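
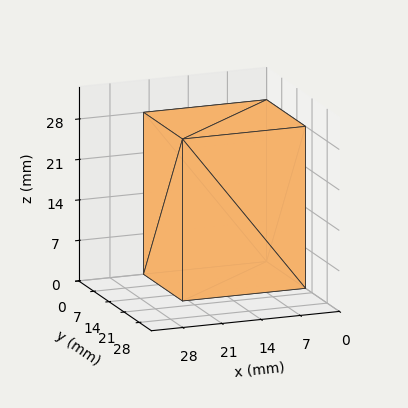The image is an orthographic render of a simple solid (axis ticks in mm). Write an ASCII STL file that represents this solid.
Reading the render: the shape is a rectangular box, roughly 22 × 18 mm footprint and 28 mm tall (dimensions read to the nearest mm from the axis ticks). For the STL, each face is triangulated and given an outward normal.

solid part
  facet normal 0.0000 0.0000 -1.0000
    outer loop
      vertex 22.000 18.000 0.000
      vertex 22.000 0.000 0.000
      vertex 0.000 0.000 0.000
    endloop
  endfacet
  facet normal 0.0000 0.0000 -1.0000
    outer loop
      vertex 0.000 18.000 0.000
      vertex 22.000 18.000 0.000
      vertex 0.000 0.000 0.000
    endloop
  endfacet
  facet normal 0.0000 0.0000 1.0000
    outer loop
      vertex 0.000 0.000 28.000
      vertex 22.000 0.000 28.000
      vertex 22.000 18.000 28.000
    endloop
  endfacet
  facet normal 0.0000 0.0000 1.0000
    outer loop
      vertex 0.000 0.000 28.000
      vertex 22.000 18.000 28.000
      vertex 0.000 18.000 28.000
    endloop
  endfacet
  facet normal 0.0000 -1.0000 0.0000
    outer loop
      vertex 0.000 0.000 0.000
      vertex 22.000 0.000 0.000
      vertex 22.000 0.000 28.000
    endloop
  endfacet
  facet normal 0.0000 -1.0000 0.0000
    outer loop
      vertex 0.000 0.000 0.000
      vertex 22.000 0.000 28.000
      vertex 0.000 0.000 28.000
    endloop
  endfacet
  facet normal 0.0000 1.0000 0.0000
    outer loop
      vertex 22.000 18.000 28.000
      vertex 22.000 18.000 0.000
      vertex 0.000 18.000 0.000
    endloop
  endfacet
  facet normal 0.0000 1.0000 0.0000
    outer loop
      vertex 0.000 18.000 28.000
      vertex 22.000 18.000 28.000
      vertex 0.000 18.000 0.000
    endloop
  endfacet
  facet normal -1.0000 0.0000 0.0000
    outer loop
      vertex 0.000 18.000 28.000
      vertex 0.000 18.000 0.000
      vertex 0.000 0.000 0.000
    endloop
  endfacet
  facet normal -1.0000 0.0000 0.0000
    outer loop
      vertex 0.000 0.000 28.000
      vertex 0.000 18.000 28.000
      vertex 0.000 0.000 0.000
    endloop
  endfacet
  facet normal 1.0000 0.0000 0.0000
    outer loop
      vertex 22.000 0.000 0.000
      vertex 22.000 18.000 0.000
      vertex 22.000 18.000 28.000
    endloop
  endfacet
  facet normal 1.0000 0.0000 0.0000
    outer loop
      vertex 22.000 0.000 0.000
      vertex 22.000 18.000 28.000
      vertex 22.000 0.000 28.000
    endloop
  endfacet
endsolid part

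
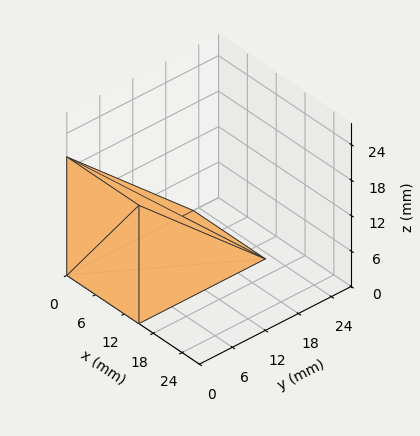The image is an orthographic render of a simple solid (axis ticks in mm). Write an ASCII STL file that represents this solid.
Reading the render: the shape is a wedge (ramp): 15 × 23 mm base, rising to 20 mm along the y=0 edge and sloping linearly to z=0 at y=23 (dimensions read to the nearest mm from the axis ticks). For the STL, each face is triangulated and given an outward normal.

solid part
  facet normal 0.0000 0.0000 -1.0000
    outer loop
      vertex 15.00 23.00 0.00
      vertex 15.00 0.00 0.00
      vertex 0.00 0.00 0.00
    endloop
  endfacet
  facet normal 0.0000 0.0000 -1.0000
    outer loop
      vertex 0.00 23.00 0.00
      vertex 15.00 23.00 0.00
      vertex 0.00 0.00 0.00
    endloop
  endfacet
  facet normal 0.0000 -1.0000 0.0000
    outer loop
      vertex 0.00 0.00 0.00
      vertex 15.00 0.00 0.00
      vertex 15.00 0.00 20.00
    endloop
  endfacet
  facet normal 0.0000 -1.0000 0.0000
    outer loop
      vertex 0.00 0.00 0.00
      vertex 15.00 0.00 20.00
      vertex 0.00 0.00 20.00
    endloop
  endfacet
  facet normal 0.0000 0.6562 0.7546
    outer loop
      vertex 0.00 0.00 20.00
      vertex 15.00 0.00 20.00
      vertex 15.00 23.00 0.00
    endloop
  endfacet
  facet normal 0.0000 0.6562 0.7546
    outer loop
      vertex 0.00 0.00 20.00
      vertex 15.00 23.00 0.00
      vertex 0.00 23.00 0.00
    endloop
  endfacet
  facet normal -1.0000 0.0000 0.0000
    outer loop
      vertex 0.00 0.00 20.00
      vertex 0.00 23.00 0.00
      vertex 0.00 0.00 0.00
    endloop
  endfacet
  facet normal 1.0000 0.0000 0.0000
    outer loop
      vertex 15.00 0.00 0.00
      vertex 15.00 23.00 0.00
      vertex 15.00 0.00 20.00
    endloop
  endfacet
endsolid part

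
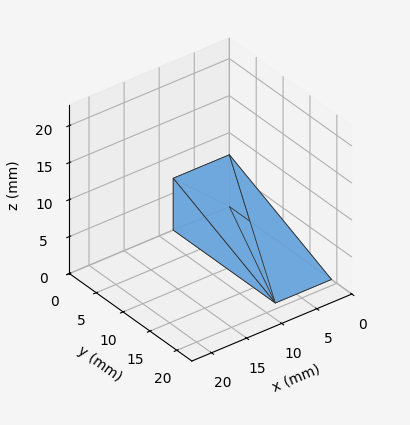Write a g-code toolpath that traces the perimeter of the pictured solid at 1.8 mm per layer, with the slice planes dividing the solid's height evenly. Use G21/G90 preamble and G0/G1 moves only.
Reading the render: the shape is a wedge (ramp): 8 × 19 mm base, rising to 7 mm along the y=0 edge and sloping linearly to z=0 at y=19 (dimensions read to the nearest mm from the axis ticks). For the g-code, the solid's height is divided into equal slices at the stated Δz and each level perimeter traced with G1 moves after a G0 lift.

; perimeter-only toolpath
G21 ; units = mm
G90 ; absolute positioning
G28 ; home
; layer 1
G0 Z1.8
G0 X0.0 Y0.0
G1 X8.0 Y0.0
G1 X8.0 Y14.2
G1 X0.0 Y14.2
G1 X0.0 Y0.0
; layer 2
G0 Z3.5
G0 X0.0 Y0.0
G1 X8.0 Y0.0
G1 X8.0 Y9.5
G1 X0.0 Y9.5
G1 X0.0 Y0.0
; layer 3
G0 Z5.2
G0 X0.0 Y0.0
G1 X8.0 Y0.0
G1 X8.0 Y4.8
G1 X0.0 Y4.8
G1 X0.0 Y0.0
M2 ; end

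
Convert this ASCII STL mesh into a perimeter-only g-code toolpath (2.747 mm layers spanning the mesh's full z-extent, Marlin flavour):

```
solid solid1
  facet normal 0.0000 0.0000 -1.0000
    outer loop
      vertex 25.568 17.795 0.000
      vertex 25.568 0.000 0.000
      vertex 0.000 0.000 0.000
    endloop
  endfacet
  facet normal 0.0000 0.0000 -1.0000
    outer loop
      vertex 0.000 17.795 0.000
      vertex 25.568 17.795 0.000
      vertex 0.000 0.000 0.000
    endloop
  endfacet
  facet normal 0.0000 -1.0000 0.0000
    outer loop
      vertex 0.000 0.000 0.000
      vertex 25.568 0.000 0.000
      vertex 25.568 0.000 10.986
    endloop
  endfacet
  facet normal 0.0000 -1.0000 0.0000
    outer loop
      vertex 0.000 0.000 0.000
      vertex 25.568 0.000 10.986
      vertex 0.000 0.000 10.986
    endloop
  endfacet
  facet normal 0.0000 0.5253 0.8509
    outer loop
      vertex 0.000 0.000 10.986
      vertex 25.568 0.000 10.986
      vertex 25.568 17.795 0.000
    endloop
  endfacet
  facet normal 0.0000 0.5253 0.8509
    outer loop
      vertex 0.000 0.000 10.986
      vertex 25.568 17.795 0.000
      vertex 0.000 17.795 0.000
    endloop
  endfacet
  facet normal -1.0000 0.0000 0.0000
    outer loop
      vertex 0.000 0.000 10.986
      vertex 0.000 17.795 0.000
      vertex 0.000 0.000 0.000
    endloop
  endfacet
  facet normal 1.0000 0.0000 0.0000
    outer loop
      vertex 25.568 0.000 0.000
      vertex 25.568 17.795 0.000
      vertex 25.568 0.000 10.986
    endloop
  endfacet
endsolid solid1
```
; perimeter-only toolpath
G21 ; units = mm
G90 ; absolute positioning
G28 ; home
; layer 1
G0 Z2.747
G0 X0.000 Y0.000
G1 X25.568 Y0.000
G1 X25.568 Y13.346
G1 X0.000 Y13.346
G1 X0.000 Y0.000
; layer 2
G0 Z5.493
G0 X0.000 Y0.000
G1 X25.568 Y0.000
G1 X25.568 Y8.898
G1 X0.000 Y8.898
G1 X0.000 Y0.000
; layer 3
G0 Z8.239
G0 X0.000 Y0.000
G1 X25.568 Y0.000
G1 X25.568 Y4.449
G1 X0.000 Y4.449
G1 X0.000 Y0.000
M2 ; end

The solid is a wedge (ramp): 25.6 × 17.8 mm base, rising to 11 mm along the y=0 edge and sloping linearly to z=0 at y=17.8. Slicing at Δz = 2.747 mm — 4 equal slices spanning the solid's height, so layer i sits at z = i·h/4 — gives 3 non-empty perimeters. Each is a 4-segment closed polygon; G0 lifts to the layer z and rapids to the start vertex, then G1 traces the edges. The cross-section shrinks linearly with z (the slice at the apex is degenerate and omitted).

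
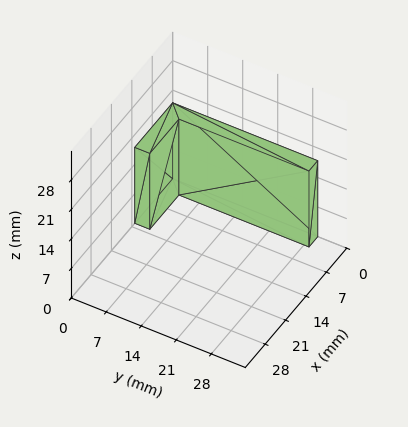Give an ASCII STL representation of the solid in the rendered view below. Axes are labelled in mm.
Reading the render: the shape is an L-shaped prism: outer 13 × 29 mm, arm thicknesses ≈ 3 mm (horizontal) and 3 mm (vertical), extruded 18 mm in z (dimensions read to the nearest mm from the axis ticks). For the STL, each face is triangulated and given an outward normal.

solid part
  facet normal 0.0000 0.0000 -1.0000
    outer loop
      vertex 13.0 3.0 0.0
      vertex 13.0 0.0 0.0
      vertex 0.0 0.0 0.0
    endloop
  endfacet
  facet normal 0.0000 0.0000 -1.0000
    outer loop
      vertex 3.0 3.0 0.0
      vertex 13.0 3.0 0.0
      vertex 0.0 0.0 0.0
    endloop
  endfacet
  facet normal 0.0000 0.0000 -1.0000
    outer loop
      vertex 3.0 29.0 0.0
      vertex 3.0 3.0 0.0
      vertex 0.0 0.0 0.0
    endloop
  endfacet
  facet normal 0.0000 0.0000 -1.0000
    outer loop
      vertex 0.0 29.0 0.0
      vertex 3.0 29.0 0.0
      vertex 0.0 0.0 0.0
    endloop
  endfacet
  facet normal 0.0000 0.0000 1.0000
    outer loop
      vertex 0.0 0.0 18.0
      vertex 13.0 0.0 18.0
      vertex 13.0 3.0 18.0
    endloop
  endfacet
  facet normal 0.0000 0.0000 1.0000
    outer loop
      vertex 0.0 0.0 18.0
      vertex 13.0 3.0 18.0
      vertex 3.0 3.0 18.0
    endloop
  endfacet
  facet normal 0.0000 0.0000 1.0000
    outer loop
      vertex 0.0 0.0 18.0
      vertex 3.0 3.0 18.0
      vertex 3.0 29.0 18.0
    endloop
  endfacet
  facet normal 0.0000 0.0000 1.0000
    outer loop
      vertex 0.0 0.0 18.0
      vertex 3.0 29.0 18.0
      vertex 0.0 29.0 18.0
    endloop
  endfacet
  facet normal 0.0000 -1.0000 0.0000
    outer loop
      vertex 0.0 0.0 0.0
      vertex 13.0 0.0 0.0
      vertex 13.0 0.0 18.0
    endloop
  endfacet
  facet normal 0.0000 -1.0000 0.0000
    outer loop
      vertex 0.0 0.0 0.0
      vertex 13.0 0.0 18.0
      vertex 0.0 0.0 18.0
    endloop
  endfacet
  facet normal 1.0000 0.0000 0.0000
    outer loop
      vertex 13.0 0.0 0.0
      vertex 13.0 3.0 0.0
      vertex 13.0 3.0 18.0
    endloop
  endfacet
  facet normal 1.0000 0.0000 0.0000
    outer loop
      vertex 13.0 0.0 0.0
      vertex 13.0 3.0 18.0
      vertex 13.0 0.0 18.0
    endloop
  endfacet
  facet normal 0.0000 1.0000 0.0000
    outer loop
      vertex 13.0 3.0 0.0
      vertex 3.0 3.0 0.0
      vertex 3.0 3.0 18.0
    endloop
  endfacet
  facet normal 0.0000 1.0000 0.0000
    outer loop
      vertex 13.0 3.0 0.0
      vertex 3.0 3.0 18.0
      vertex 13.0 3.0 18.0
    endloop
  endfacet
  facet normal 1.0000 0.0000 0.0000
    outer loop
      vertex 3.0 3.0 0.0
      vertex 3.0 29.0 0.0
      vertex 3.0 29.0 18.0
    endloop
  endfacet
  facet normal 1.0000 0.0000 0.0000
    outer loop
      vertex 3.0 3.0 0.0
      vertex 3.0 29.0 18.0
      vertex 3.0 3.0 18.0
    endloop
  endfacet
  facet normal 0.0000 1.0000 0.0000
    outer loop
      vertex 3.0 29.0 0.0
      vertex 0.0 29.0 0.0
      vertex 0.0 29.0 18.0
    endloop
  endfacet
  facet normal 0.0000 1.0000 0.0000
    outer loop
      vertex 3.0 29.0 0.0
      vertex 0.0 29.0 18.0
      vertex 3.0 29.0 18.0
    endloop
  endfacet
  facet normal -1.0000 0.0000 0.0000
    outer loop
      vertex 0.0 29.0 0.0
      vertex 0.0 0.0 0.0
      vertex 0.0 0.0 18.0
    endloop
  endfacet
  facet normal -1.0000 0.0000 0.0000
    outer loop
      vertex 0.0 29.0 0.0
      vertex 0.0 0.0 18.0
      vertex 0.0 29.0 18.0
    endloop
  endfacet
endsolid part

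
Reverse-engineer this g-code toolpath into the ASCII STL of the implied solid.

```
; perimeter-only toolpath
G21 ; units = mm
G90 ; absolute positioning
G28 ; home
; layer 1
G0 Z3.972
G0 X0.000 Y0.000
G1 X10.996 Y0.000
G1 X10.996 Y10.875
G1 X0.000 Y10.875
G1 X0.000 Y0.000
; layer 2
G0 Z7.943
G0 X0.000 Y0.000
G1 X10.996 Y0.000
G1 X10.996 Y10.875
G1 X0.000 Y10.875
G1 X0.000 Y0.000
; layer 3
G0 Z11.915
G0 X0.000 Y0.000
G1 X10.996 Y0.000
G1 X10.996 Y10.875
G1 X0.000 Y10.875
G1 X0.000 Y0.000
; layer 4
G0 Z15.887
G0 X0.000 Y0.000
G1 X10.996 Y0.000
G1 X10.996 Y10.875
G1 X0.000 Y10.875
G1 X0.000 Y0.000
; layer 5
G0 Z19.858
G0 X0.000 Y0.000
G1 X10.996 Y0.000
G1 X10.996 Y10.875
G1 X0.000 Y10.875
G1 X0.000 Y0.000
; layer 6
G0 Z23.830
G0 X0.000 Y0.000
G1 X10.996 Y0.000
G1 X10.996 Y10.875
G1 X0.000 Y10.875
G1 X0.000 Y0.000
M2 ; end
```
solid part
  facet normal 0.0000 0.0000 -1.0000
    outer loop
      vertex 10.996 10.875 0.000
      vertex 10.996 0.000 0.000
      vertex 0.000 0.000 0.000
    endloop
  endfacet
  facet normal 0.0000 0.0000 -1.0000
    outer loop
      vertex 0.000 10.875 0.000
      vertex 10.996 10.875 0.000
      vertex 0.000 0.000 0.000
    endloop
  endfacet
  facet normal 0.0000 0.0000 1.0000
    outer loop
      vertex 0.000 0.000 23.830
      vertex 10.996 0.000 23.830
      vertex 10.996 10.875 23.830
    endloop
  endfacet
  facet normal 0.0000 0.0000 1.0000
    outer loop
      vertex 0.000 0.000 23.830
      vertex 10.996 10.875 23.830
      vertex 0.000 10.875 23.830
    endloop
  endfacet
  facet normal 0.0000 -1.0000 0.0000
    outer loop
      vertex 0.000 0.000 0.000
      vertex 10.996 0.000 0.000
      vertex 10.996 0.000 23.830
    endloop
  endfacet
  facet normal 0.0000 -1.0000 0.0000
    outer loop
      vertex 0.000 0.000 0.000
      vertex 10.996 0.000 23.830
      vertex 0.000 0.000 23.830
    endloop
  endfacet
  facet normal 0.0000 1.0000 0.0000
    outer loop
      vertex 10.996 10.875 23.830
      vertex 10.996 10.875 0.000
      vertex 0.000 10.875 0.000
    endloop
  endfacet
  facet normal 0.0000 1.0000 0.0000
    outer loop
      vertex 0.000 10.875 23.830
      vertex 10.996 10.875 23.830
      vertex 0.000 10.875 0.000
    endloop
  endfacet
  facet normal -1.0000 0.0000 0.0000
    outer loop
      vertex 0.000 10.875 23.830
      vertex 0.000 10.875 0.000
      vertex 0.000 0.000 0.000
    endloop
  endfacet
  facet normal -1.0000 0.0000 0.0000
    outer loop
      vertex 0.000 0.000 23.830
      vertex 0.000 10.875 23.830
      vertex 0.000 0.000 0.000
    endloop
  endfacet
  facet normal 1.0000 0.0000 0.0000
    outer loop
      vertex 10.996 0.000 0.000
      vertex 10.996 10.875 0.000
      vertex 10.996 10.875 23.830
    endloop
  endfacet
  facet normal 1.0000 0.0000 0.0000
    outer loop
      vertex 10.996 0.000 0.000
      vertex 10.996 10.875 23.830
      vertex 10.996 0.000 23.830
    endloop
  endfacet
endsolid part

The G0 Z moves step by Δz≈3.972 mm. Every layer's G1 loop is the same polygon, so the solid is a straight extrusion of it from z=0 to z≈23.8. Closing with flat bottom and top caps and triangulating gives 12 facets — a rectangular box, roughly 11 × 10.9 mm footprint and 23.8 mm tall.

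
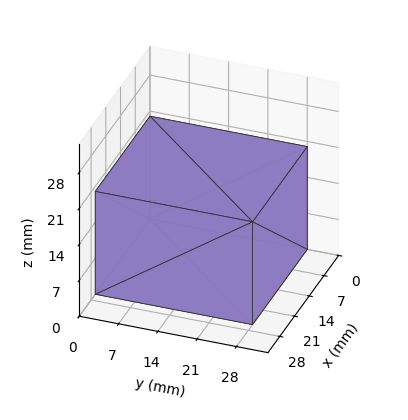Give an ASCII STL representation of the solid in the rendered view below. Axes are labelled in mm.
Reading the render: the shape is a rectangular box, roughly 26 × 28 mm footprint and 20 mm tall (dimensions read to the nearest mm from the axis ticks). For the STL, each face is triangulated and given an outward normal.

solid part
  facet normal 0.0000 0.0000 -1.0000
    outer loop
      vertex 26.00 28.00 0.00
      vertex 26.00 0.00 0.00
      vertex 0.00 0.00 0.00
    endloop
  endfacet
  facet normal 0.0000 0.0000 -1.0000
    outer loop
      vertex 0.00 28.00 0.00
      vertex 26.00 28.00 0.00
      vertex 0.00 0.00 0.00
    endloop
  endfacet
  facet normal 0.0000 0.0000 1.0000
    outer loop
      vertex 0.00 0.00 20.00
      vertex 26.00 0.00 20.00
      vertex 26.00 28.00 20.00
    endloop
  endfacet
  facet normal 0.0000 0.0000 1.0000
    outer loop
      vertex 0.00 0.00 20.00
      vertex 26.00 28.00 20.00
      vertex 0.00 28.00 20.00
    endloop
  endfacet
  facet normal 0.0000 -1.0000 0.0000
    outer loop
      vertex 0.00 0.00 0.00
      vertex 26.00 0.00 0.00
      vertex 26.00 0.00 20.00
    endloop
  endfacet
  facet normal 0.0000 -1.0000 0.0000
    outer loop
      vertex 0.00 0.00 0.00
      vertex 26.00 0.00 20.00
      vertex 0.00 0.00 20.00
    endloop
  endfacet
  facet normal 0.0000 1.0000 0.0000
    outer loop
      vertex 26.00 28.00 20.00
      vertex 26.00 28.00 0.00
      vertex 0.00 28.00 0.00
    endloop
  endfacet
  facet normal 0.0000 1.0000 0.0000
    outer loop
      vertex 0.00 28.00 20.00
      vertex 26.00 28.00 20.00
      vertex 0.00 28.00 0.00
    endloop
  endfacet
  facet normal -1.0000 0.0000 0.0000
    outer loop
      vertex 0.00 28.00 20.00
      vertex 0.00 28.00 0.00
      vertex 0.00 0.00 0.00
    endloop
  endfacet
  facet normal -1.0000 0.0000 0.0000
    outer loop
      vertex 0.00 0.00 20.00
      vertex 0.00 28.00 20.00
      vertex 0.00 0.00 0.00
    endloop
  endfacet
  facet normal 1.0000 0.0000 0.0000
    outer loop
      vertex 26.00 0.00 0.00
      vertex 26.00 28.00 0.00
      vertex 26.00 28.00 20.00
    endloop
  endfacet
  facet normal 1.0000 0.0000 0.0000
    outer loop
      vertex 26.00 0.00 0.00
      vertex 26.00 28.00 20.00
      vertex 26.00 0.00 20.00
    endloop
  endfacet
endsolid part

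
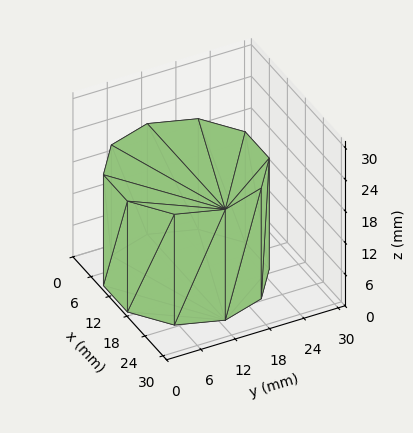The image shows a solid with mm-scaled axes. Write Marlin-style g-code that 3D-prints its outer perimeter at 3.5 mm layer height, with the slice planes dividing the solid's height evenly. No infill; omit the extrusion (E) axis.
Reading the render: the shape is a regular 10-sided prism (a cylinder approximated with 10 flat sides), circumscribed radius ≈ 13 mm, height ≈ 21 mm (dimensions read to the nearest mm from the axis ticks). For the g-code, the solid's height is divided into equal slices at the stated Δz and each level perimeter traced with G1 moves after a G0 lift.

; perimeter-only toolpath
G21 ; units = mm
G90 ; absolute positioning
G28 ; home
; layer 1
G0 Z3.5
G0 X26.0 Y13.0
G1 X23.5 Y20.6
G1 X17.0 Y25.4
G1 X9.0 Y25.4
G1 X2.5 Y20.6
G1 X0.0 Y13.0
G1 X2.5 Y5.4
G1 X9.0 Y0.6
G1 X17.0 Y0.6
G1 X23.5 Y5.4
G1 X26.0 Y13.0
; layer 2
G0 Z7.0
G0 X26.0 Y13.0
G1 X23.5 Y20.6
G1 X17.0 Y25.4
G1 X9.0 Y25.4
G1 X2.5 Y20.6
G1 X0.0 Y13.0
G1 X2.5 Y5.4
G1 X9.0 Y0.6
G1 X17.0 Y0.6
G1 X23.5 Y5.4
G1 X26.0 Y13.0
; layer 3
G0 Z10.5
G0 X26.0 Y13.0
G1 X23.5 Y20.6
G1 X17.0 Y25.4
G1 X9.0 Y25.4
G1 X2.5 Y20.6
G1 X0.0 Y13.0
G1 X2.5 Y5.4
G1 X9.0 Y0.6
G1 X17.0 Y0.6
G1 X23.5 Y5.4
G1 X26.0 Y13.0
; layer 4
G0 Z14.0
G0 X26.0 Y13.0
G1 X23.5 Y20.6
G1 X17.0 Y25.4
G1 X9.0 Y25.4
G1 X2.5 Y20.6
G1 X0.0 Y13.0
G1 X2.5 Y5.4
G1 X9.0 Y0.6
G1 X17.0 Y0.6
G1 X23.5 Y5.4
G1 X26.0 Y13.0
; layer 5
G0 Z17.5
G0 X26.0 Y13.0
G1 X23.5 Y20.6
G1 X17.0 Y25.4
G1 X9.0 Y25.4
G1 X2.5 Y20.6
G1 X0.0 Y13.0
G1 X2.5 Y5.4
G1 X9.0 Y0.6
G1 X17.0 Y0.6
G1 X23.5 Y5.4
G1 X26.0 Y13.0
; layer 6
G0 Z21.0
G0 X26.0 Y13.0
G1 X23.5 Y20.6
G1 X17.0 Y25.4
G1 X9.0 Y25.4
G1 X2.5 Y20.6
G1 X0.0 Y13.0
G1 X2.5 Y5.4
G1 X9.0 Y0.6
G1 X17.0 Y0.6
G1 X23.5 Y5.4
G1 X26.0 Y13.0
M2 ; end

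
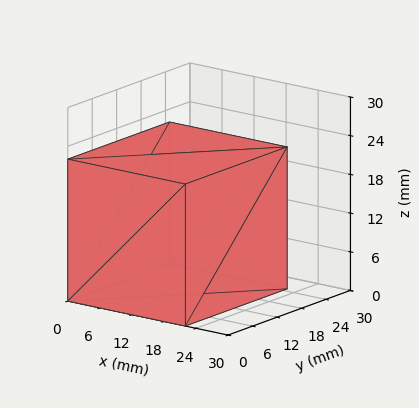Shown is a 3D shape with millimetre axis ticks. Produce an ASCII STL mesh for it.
Reading the render: the shape is a rectangular box, roughly 22 × 25 mm footprint and 22 mm tall (dimensions read to the nearest mm from the axis ticks). For the STL, each face is triangulated and given an outward normal.

solid part
  facet normal 0.0000 0.0000 -1.0000
    outer loop
      vertex 22.00 25.00 0.00
      vertex 22.00 0.00 0.00
      vertex 0.00 0.00 0.00
    endloop
  endfacet
  facet normal 0.0000 0.0000 -1.0000
    outer loop
      vertex 0.00 25.00 0.00
      vertex 22.00 25.00 0.00
      vertex 0.00 0.00 0.00
    endloop
  endfacet
  facet normal 0.0000 0.0000 1.0000
    outer loop
      vertex 0.00 0.00 22.00
      vertex 22.00 0.00 22.00
      vertex 22.00 25.00 22.00
    endloop
  endfacet
  facet normal 0.0000 0.0000 1.0000
    outer loop
      vertex 0.00 0.00 22.00
      vertex 22.00 25.00 22.00
      vertex 0.00 25.00 22.00
    endloop
  endfacet
  facet normal 0.0000 -1.0000 0.0000
    outer loop
      vertex 0.00 0.00 0.00
      vertex 22.00 0.00 0.00
      vertex 22.00 0.00 22.00
    endloop
  endfacet
  facet normal 0.0000 -1.0000 0.0000
    outer loop
      vertex 0.00 0.00 0.00
      vertex 22.00 0.00 22.00
      vertex 0.00 0.00 22.00
    endloop
  endfacet
  facet normal 0.0000 1.0000 0.0000
    outer loop
      vertex 22.00 25.00 22.00
      vertex 22.00 25.00 0.00
      vertex 0.00 25.00 0.00
    endloop
  endfacet
  facet normal 0.0000 1.0000 0.0000
    outer loop
      vertex 0.00 25.00 22.00
      vertex 22.00 25.00 22.00
      vertex 0.00 25.00 0.00
    endloop
  endfacet
  facet normal -1.0000 0.0000 0.0000
    outer loop
      vertex 0.00 25.00 22.00
      vertex 0.00 25.00 0.00
      vertex 0.00 0.00 0.00
    endloop
  endfacet
  facet normal -1.0000 0.0000 0.0000
    outer loop
      vertex 0.00 0.00 22.00
      vertex 0.00 25.00 22.00
      vertex 0.00 0.00 0.00
    endloop
  endfacet
  facet normal 1.0000 0.0000 0.0000
    outer loop
      vertex 22.00 0.00 0.00
      vertex 22.00 25.00 0.00
      vertex 22.00 25.00 22.00
    endloop
  endfacet
  facet normal 1.0000 0.0000 0.0000
    outer loop
      vertex 22.00 0.00 0.00
      vertex 22.00 25.00 22.00
      vertex 22.00 0.00 22.00
    endloop
  endfacet
endsolid part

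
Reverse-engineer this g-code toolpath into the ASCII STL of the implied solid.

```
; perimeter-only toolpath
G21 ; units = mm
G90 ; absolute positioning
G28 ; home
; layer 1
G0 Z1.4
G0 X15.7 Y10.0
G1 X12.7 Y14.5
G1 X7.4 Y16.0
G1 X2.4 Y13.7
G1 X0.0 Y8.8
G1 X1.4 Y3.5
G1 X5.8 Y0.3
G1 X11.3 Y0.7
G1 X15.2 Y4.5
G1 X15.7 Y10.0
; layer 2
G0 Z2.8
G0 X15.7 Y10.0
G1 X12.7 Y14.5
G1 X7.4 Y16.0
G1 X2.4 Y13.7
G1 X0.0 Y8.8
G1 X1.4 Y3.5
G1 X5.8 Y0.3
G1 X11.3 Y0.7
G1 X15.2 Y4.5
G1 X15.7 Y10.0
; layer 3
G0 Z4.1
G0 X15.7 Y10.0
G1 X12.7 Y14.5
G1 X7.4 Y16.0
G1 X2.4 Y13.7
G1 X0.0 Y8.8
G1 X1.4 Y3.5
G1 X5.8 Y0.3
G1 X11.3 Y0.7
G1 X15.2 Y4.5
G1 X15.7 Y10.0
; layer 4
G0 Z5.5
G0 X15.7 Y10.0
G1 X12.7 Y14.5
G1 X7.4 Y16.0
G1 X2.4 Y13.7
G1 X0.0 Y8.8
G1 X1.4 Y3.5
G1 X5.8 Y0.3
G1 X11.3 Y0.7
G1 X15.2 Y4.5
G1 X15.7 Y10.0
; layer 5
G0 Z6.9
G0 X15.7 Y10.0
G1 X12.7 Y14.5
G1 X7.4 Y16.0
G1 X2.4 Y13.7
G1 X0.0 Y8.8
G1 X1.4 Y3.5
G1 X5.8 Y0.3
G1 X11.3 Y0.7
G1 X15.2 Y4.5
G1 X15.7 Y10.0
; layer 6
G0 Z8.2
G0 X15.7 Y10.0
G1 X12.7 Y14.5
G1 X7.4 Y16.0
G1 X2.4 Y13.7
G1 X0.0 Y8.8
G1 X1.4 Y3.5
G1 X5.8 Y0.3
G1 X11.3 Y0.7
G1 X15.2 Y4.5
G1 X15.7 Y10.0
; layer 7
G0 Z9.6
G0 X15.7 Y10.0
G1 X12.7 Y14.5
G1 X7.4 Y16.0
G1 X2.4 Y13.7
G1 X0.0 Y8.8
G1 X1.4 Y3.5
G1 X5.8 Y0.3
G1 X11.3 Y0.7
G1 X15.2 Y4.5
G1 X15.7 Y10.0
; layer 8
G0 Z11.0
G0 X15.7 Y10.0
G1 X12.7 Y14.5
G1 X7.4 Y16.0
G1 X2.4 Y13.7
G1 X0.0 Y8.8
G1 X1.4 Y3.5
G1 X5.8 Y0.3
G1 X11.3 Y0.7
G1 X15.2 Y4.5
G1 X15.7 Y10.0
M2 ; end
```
solid part
  facet normal 0.0000 0.0000 -1.0000
    outer loop
      vertex 7.4 16.0 0.0
      vertex 12.7 14.5 0.0
      vertex 15.7 10.0 0.0
    endloop
  endfacet
  facet normal 0.0000 0.0000 -1.0000
    outer loop
      vertex 2.4 13.7 0.0
      vertex 7.4 16.0 0.0
      vertex 15.7 10.0 0.0
    endloop
  endfacet
  facet normal 0.0000 0.0000 -1.0000
    outer loop
      vertex 0.0 8.8 0.0
      vertex 2.4 13.7 0.0
      vertex 15.7 10.0 0.0
    endloop
  endfacet
  facet normal 0.0000 0.0000 -1.0000
    outer loop
      vertex 1.4 3.5 0.0
      vertex 0.0 8.8 0.0
      vertex 15.7 10.0 0.0
    endloop
  endfacet
  facet normal 0.0000 0.0000 -1.0000
    outer loop
      vertex 5.8 0.3 0.0
      vertex 1.4 3.5 0.0
      vertex 15.7 10.0 0.0
    endloop
  endfacet
  facet normal 0.0000 0.0000 -1.0000
    outer loop
      vertex 11.3 0.7 0.0
      vertex 5.8 0.3 0.0
      vertex 15.7 10.0 0.0
    endloop
  endfacet
  facet normal 0.0000 0.0000 -1.0000
    outer loop
      vertex 15.2 4.5 0.0
      vertex 11.3 0.7 0.0
      vertex 15.7 10.0 0.0
    endloop
  endfacet
  facet normal 0.0000 0.0000 1.0000
    outer loop
      vertex 15.7 10.0 11.0
      vertex 12.7 14.5 11.0
      vertex 7.4 16.0 11.0
    endloop
  endfacet
  facet normal 0.0000 0.0000 1.0000
    outer loop
      vertex 15.7 10.0 11.0
      vertex 7.4 16.0 11.0
      vertex 2.4 13.7 11.0
    endloop
  endfacet
  facet normal 0.0000 0.0000 1.0000
    outer loop
      vertex 15.7 10.0 11.0
      vertex 2.4 13.7 11.0
      vertex 0.0 8.8 11.0
    endloop
  endfacet
  facet normal 0.0000 0.0000 1.0000
    outer loop
      vertex 15.7 10.0 11.0
      vertex 0.0 8.8 11.0
      vertex 1.4 3.5 11.0
    endloop
  endfacet
  facet normal 0.0000 0.0000 1.0000
    outer loop
      vertex 15.7 10.0 11.0
      vertex 1.4 3.5 11.0
      vertex 5.8 0.3 11.0
    endloop
  endfacet
  facet normal 0.0000 0.0000 1.0000
    outer loop
      vertex 15.7 10.0 11.0
      vertex 5.8 0.3 11.0
      vertex 11.3 0.7 11.0
    endloop
  endfacet
  facet normal 0.0000 0.0000 1.0000
    outer loop
      vertex 15.7 10.0 11.0
      vertex 11.3 0.7 11.0
      vertex 15.2 4.5 11.0
    endloop
  endfacet
  facet normal 0.8321 0.5547 0.0000
    outer loop
      vertex 15.7 10.0 0.0
      vertex 12.7 14.5 0.0
      vertex 12.7 14.5 11.0
    endloop
  endfacet
  facet normal 0.8321 0.5547 0.0000
    outer loop
      vertex 15.7 10.0 0.0
      vertex 12.7 14.5 11.0
      vertex 15.7 10.0 11.0
    endloop
  endfacet
  facet normal 0.2723 0.9622 0.0000
    outer loop
      vertex 12.7 14.5 0.0
      vertex 7.4 16.0 0.0
      vertex 7.4 16.0 11.0
    endloop
  endfacet
  facet normal 0.2723 0.9622 0.0000
    outer loop
      vertex 12.7 14.5 0.0
      vertex 7.4 16.0 11.0
      vertex 12.7 14.5 11.0
    endloop
  endfacet
  facet normal -0.4179 0.9085 0.0000
    outer loop
      vertex 7.4 16.0 0.0
      vertex 2.4 13.7 0.0
      vertex 2.4 13.7 11.0
    endloop
  endfacet
  facet normal -0.4179 0.9085 0.0000
    outer loop
      vertex 7.4 16.0 0.0
      vertex 2.4 13.7 11.0
      vertex 7.4 16.0 11.0
    endloop
  endfacet
  facet normal -0.8981 0.4399 0.0000
    outer loop
      vertex 2.4 13.7 0.0
      vertex 0.0 8.8 0.0
      vertex 0.0 8.8 11.0
    endloop
  endfacet
  facet normal -0.8981 0.4399 0.0000
    outer loop
      vertex 2.4 13.7 0.0
      vertex 0.0 8.8 11.0
      vertex 2.4 13.7 11.0
    endloop
  endfacet
  facet normal -0.9668 -0.2554 0.0000
    outer loop
      vertex 0.0 8.8 0.0
      vertex 1.4 3.5 0.0
      vertex 1.4 3.5 11.0
    endloop
  endfacet
  facet normal -0.9668 -0.2554 0.0000
    outer loop
      vertex 0.0 8.8 0.0
      vertex 1.4 3.5 11.0
      vertex 0.0 8.8 11.0
    endloop
  endfacet
  facet normal -0.5882 -0.8087 0.0000
    outer loop
      vertex 1.4 3.5 0.0
      vertex 5.8 0.3 0.0
      vertex 5.8 0.3 11.0
    endloop
  endfacet
  facet normal -0.5882 -0.8087 0.0000
    outer loop
      vertex 1.4 3.5 0.0
      vertex 5.8 0.3 11.0
      vertex 1.4 3.5 11.0
    endloop
  endfacet
  facet normal 0.0725 -0.9974 0.0000
    outer loop
      vertex 5.8 0.3 0.0
      vertex 11.3 0.7 0.0
      vertex 11.3 0.7 11.0
    endloop
  endfacet
  facet normal 0.0725 -0.9974 0.0000
    outer loop
      vertex 5.8 0.3 0.0
      vertex 11.3 0.7 11.0
      vertex 5.8 0.3 11.0
    endloop
  endfacet
  facet normal 0.6979 -0.7162 0.0000
    outer loop
      vertex 11.3 0.7 0.0
      vertex 15.2 4.5 0.0
      vertex 15.2 4.5 11.0
    endloop
  endfacet
  facet normal 0.6979 -0.7162 0.0000
    outer loop
      vertex 11.3 0.7 0.0
      vertex 15.2 4.5 11.0
      vertex 11.3 0.7 11.0
    endloop
  endfacet
  facet normal 0.9959 -0.0905 0.0000
    outer loop
      vertex 15.2 4.5 0.0
      vertex 15.7 10.0 0.0
      vertex 15.7 10.0 11.0
    endloop
  endfacet
  facet normal 0.9959 -0.0905 0.0000
    outer loop
      vertex 15.2 4.5 0.0
      vertex 15.7 10.0 11.0
      vertex 15.2 4.5 11.0
    endloop
  endfacet
endsolid part

The G0 Z moves step by Δz≈1.4 mm. Every layer's G1 loop is the same polygon, so the solid is a straight extrusion of it from z=0 to z≈11. Closing with flat bottom and top caps and triangulating gives 32 facets — a regular 9-sided prism (a cylinder approximated with 9 flat sides), circumscribed radius ≈ 8 mm, height ≈ 11 mm.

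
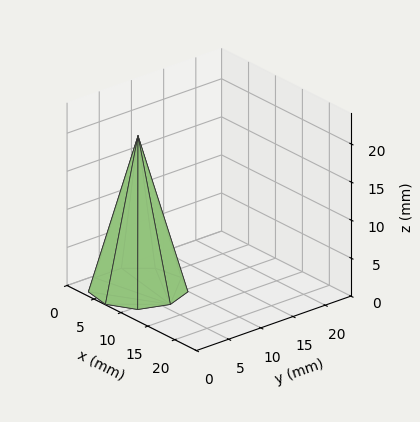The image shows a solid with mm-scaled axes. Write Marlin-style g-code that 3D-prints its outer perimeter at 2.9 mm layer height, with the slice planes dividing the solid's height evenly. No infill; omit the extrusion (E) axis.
Reading the render: the shape is a regular 9-sided pyramid, base circumscribed radius ≈ 6 mm, apex at z ≈ 20 mm (dimensions read to the nearest mm from the axis ticks). For the g-code, the solid's height is divided into equal slices at the stated Δz and each level perimeter traced with G1 moves after a G0 lift.

; perimeter-only toolpath
G21 ; units = mm
G90 ; absolute positioning
G28 ; home
; layer 1
G0 Z2.9
G0 X11.1 Y6.0
G1 X9.9 Y9.3
G1 X6.9 Y11.1
G1 X3.4 Y10.5
G1 X1.2 Y7.8
G1 X1.2 Y4.2
G1 X3.4 Y1.5
G1 X6.9 Y0.9
G1 X9.9 Y2.7
G1 X11.1 Y6.0
; layer 2
G0 Z5.7
G0 X10.3 Y6.0
G1 X9.3 Y8.8
G1 X6.7 Y10.2
G1 X3.9 Y9.7
G1 X2.0 Y7.5
G1 X2.0 Y4.5
G1 X3.9 Y2.3
G1 X6.7 Y1.8
G1 X9.3 Y3.2
G1 X10.3 Y6.0
; layer 3
G0 Z8.6
G0 X9.4 Y6.0
G1 X8.6 Y8.2
G1 X6.6 Y9.4
G1 X4.3 Y9.0
G1 X2.8 Y7.2
G1 X2.8 Y4.8
G1 X4.3 Y3.0
G1 X6.6 Y2.6
G1 X8.6 Y3.8
G1 X9.4 Y6.0
; layer 4
G0 Z11.4
G0 X8.6 Y6.0
G1 X8.0 Y7.7
G1 X6.4 Y8.5
G1 X4.7 Y8.2
G1 X3.6 Y6.9
G1 X3.6 Y5.1
G1 X4.7 Y3.8
G1 X6.4 Y3.5
G1 X8.0 Y4.3
G1 X8.6 Y6.0
; layer 5
G0 Z14.3
G0 X7.7 Y6.0
G1 X7.3 Y7.1
G1 X6.3 Y7.7
G1 X5.1 Y7.5
G1 X4.4 Y6.6
G1 X4.4 Y5.4
G1 X5.1 Y4.5
G1 X6.3 Y4.3
G1 X7.3 Y4.9
G1 X7.7 Y6.0
; layer 6
G0 Z17.1
G0 X6.9 Y6.0
G1 X6.7 Y6.6
G1 X6.1 Y6.8
G1 X5.6 Y6.7
G1 X5.2 Y6.3
G1 X5.2 Y5.7
G1 X5.6 Y5.3
G1 X6.1 Y5.2
G1 X6.7 Y5.4
G1 X6.9 Y6.0
M2 ; end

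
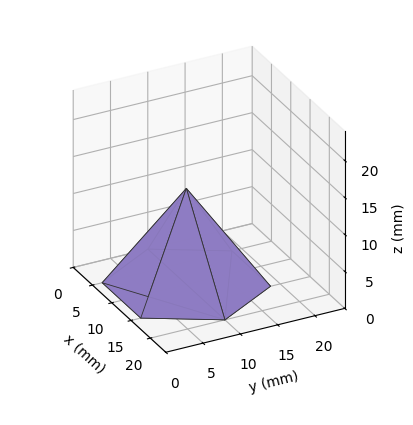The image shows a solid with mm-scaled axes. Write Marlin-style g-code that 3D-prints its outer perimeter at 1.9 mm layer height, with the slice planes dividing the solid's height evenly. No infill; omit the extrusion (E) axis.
Reading the render: the shape is a regular 6-sided pyramid, base circumscribed radius ≈ 10 mm, apex at z ≈ 13 mm (dimensions read to the nearest mm from the axis ticks). For the g-code, the solid's height is divided into equal slices at the stated Δz and each level perimeter traced with G1 moves after a G0 lift.

; perimeter-only toolpath
G21 ; units = mm
G90 ; absolute positioning
G28 ; home
; layer 1
G0 Z1.9
G0 X18.6 Y10.0
G1 X14.3 Y17.5
G1 X5.7 Y17.5
G1 X1.4 Y10.0
G1 X5.7 Y2.5
G1 X14.3 Y2.5
G1 X18.6 Y10.0
; layer 2
G0 Z3.7
G0 X17.1 Y10.0
G1 X13.6 Y16.2
G1 X6.4 Y16.2
G1 X2.9 Y10.0
G1 X6.4 Y3.8
G1 X13.6 Y3.8
G1 X17.1 Y10.0
; layer 3
G0 Z5.6
G0 X15.7 Y10.0
G1 X12.9 Y15.0
G1 X7.1 Y15.0
G1 X4.3 Y10.0
G1 X7.1 Y5.0
G1 X12.9 Y5.0
G1 X15.7 Y10.0
; layer 4
G0 Z7.4
G0 X14.3 Y10.0
G1 X12.1 Y13.7
G1 X7.9 Y13.7
G1 X5.7 Y10.0
G1 X7.9 Y6.3
G1 X12.1 Y6.3
G1 X14.3 Y10.0
; layer 5
G0 Z9.3
G0 X12.9 Y10.0
G1 X11.4 Y12.5
G1 X8.6 Y12.5
G1 X7.1 Y10.0
G1 X8.6 Y7.5
G1 X11.4 Y7.5
G1 X12.9 Y10.0
; layer 6
G0 Z11.1
G0 X11.4 Y10.0
G1 X10.7 Y11.2
G1 X9.3 Y11.2
G1 X8.6 Y10.0
G1 X9.3 Y8.8
G1 X10.7 Y8.8
G1 X11.4 Y10.0
M2 ; end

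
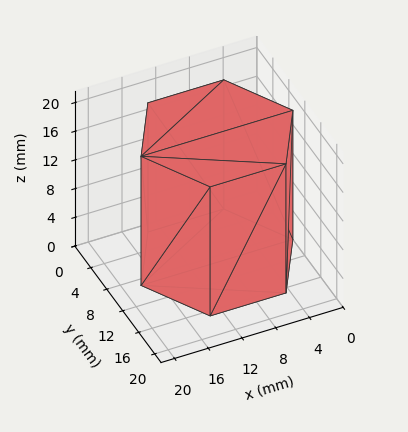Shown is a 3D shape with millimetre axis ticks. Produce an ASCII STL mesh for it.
Reading the render: the shape is a regular 6-sided prism (a cylinder approximated with 6 flat sides), circumscribed radius ≈ 9 mm, height ≈ 18 mm (dimensions read to the nearest mm from the axis ticks). For the STL, each face is triangulated and given an outward normal.

solid part
  facet normal 0.0000 0.0000 -1.0000
    outer loop
      vertex 4.50 16.79 0.00
      vertex 13.50 16.79 0.00
      vertex 18.00 9.00 0.00
    endloop
  endfacet
  facet normal 0.0000 0.0000 -1.0000
    outer loop
      vertex 0.00 9.00 0.00
      vertex 4.50 16.79 0.00
      vertex 18.00 9.00 0.00
    endloop
  endfacet
  facet normal 0.0000 0.0000 -1.0000
    outer loop
      vertex 4.50 1.21 0.00
      vertex 0.00 9.00 0.00
      vertex 18.00 9.00 0.00
    endloop
  endfacet
  facet normal 0.0000 0.0000 -1.0000
    outer loop
      vertex 13.50 1.21 0.00
      vertex 4.50 1.21 0.00
      vertex 18.00 9.00 0.00
    endloop
  endfacet
  facet normal 0.0000 0.0000 1.0000
    outer loop
      vertex 18.00 9.00 18.00
      vertex 13.50 16.79 18.00
      vertex 4.50 16.79 18.00
    endloop
  endfacet
  facet normal 0.0000 0.0000 1.0000
    outer loop
      vertex 18.00 9.00 18.00
      vertex 4.50 16.79 18.00
      vertex 0.00 9.00 18.00
    endloop
  endfacet
  facet normal 0.0000 0.0000 1.0000
    outer loop
      vertex 18.00 9.00 18.00
      vertex 0.00 9.00 18.00
      vertex 4.50 1.21 18.00
    endloop
  endfacet
  facet normal 0.0000 0.0000 1.0000
    outer loop
      vertex 18.00 9.00 18.00
      vertex 4.50 1.21 18.00
      vertex 13.50 1.21 18.00
    endloop
  endfacet
  facet normal 0.8659 0.5002 0.0000
    outer loop
      vertex 18.00 9.00 0.00
      vertex 13.50 16.79 0.00
      vertex 13.50 16.79 18.00
    endloop
  endfacet
  facet normal 0.8659 0.5002 0.0000
    outer loop
      vertex 18.00 9.00 0.00
      vertex 13.50 16.79 18.00
      vertex 18.00 9.00 18.00
    endloop
  endfacet
  facet normal 0.0000 1.0000 0.0000
    outer loop
      vertex 13.50 16.79 0.00
      vertex 4.50 16.79 0.00
      vertex 4.50 16.79 18.00
    endloop
  endfacet
  facet normal 0.0000 1.0000 0.0000
    outer loop
      vertex 13.50 16.79 0.00
      vertex 4.50 16.79 18.00
      vertex 13.50 16.79 18.00
    endloop
  endfacet
  facet normal -0.8659 0.5002 0.0000
    outer loop
      vertex 4.50 16.79 0.00
      vertex 0.00 9.00 0.00
      vertex 0.00 9.00 18.00
    endloop
  endfacet
  facet normal -0.8659 0.5002 0.0000
    outer loop
      vertex 4.50 16.79 0.00
      vertex 0.00 9.00 18.00
      vertex 4.50 16.79 18.00
    endloop
  endfacet
  facet normal -0.8659 -0.5002 0.0000
    outer loop
      vertex 0.00 9.00 0.00
      vertex 4.50 1.21 0.00
      vertex 4.50 1.21 18.00
    endloop
  endfacet
  facet normal -0.8659 -0.5002 0.0000
    outer loop
      vertex 0.00 9.00 0.00
      vertex 4.50 1.21 18.00
      vertex 0.00 9.00 18.00
    endloop
  endfacet
  facet normal 0.0000 -1.0000 0.0000
    outer loop
      vertex 4.50 1.21 0.00
      vertex 13.50 1.21 0.00
      vertex 13.50 1.21 18.00
    endloop
  endfacet
  facet normal 0.0000 -1.0000 0.0000
    outer loop
      vertex 4.50 1.21 0.00
      vertex 13.50 1.21 18.00
      vertex 4.50 1.21 18.00
    endloop
  endfacet
  facet normal 0.8659 -0.5002 0.0000
    outer loop
      vertex 13.50 1.21 0.00
      vertex 18.00 9.00 0.00
      vertex 18.00 9.00 18.00
    endloop
  endfacet
  facet normal 0.8659 -0.5002 0.0000
    outer loop
      vertex 13.50 1.21 0.00
      vertex 18.00 9.00 18.00
      vertex 13.50 1.21 18.00
    endloop
  endfacet
endsolid part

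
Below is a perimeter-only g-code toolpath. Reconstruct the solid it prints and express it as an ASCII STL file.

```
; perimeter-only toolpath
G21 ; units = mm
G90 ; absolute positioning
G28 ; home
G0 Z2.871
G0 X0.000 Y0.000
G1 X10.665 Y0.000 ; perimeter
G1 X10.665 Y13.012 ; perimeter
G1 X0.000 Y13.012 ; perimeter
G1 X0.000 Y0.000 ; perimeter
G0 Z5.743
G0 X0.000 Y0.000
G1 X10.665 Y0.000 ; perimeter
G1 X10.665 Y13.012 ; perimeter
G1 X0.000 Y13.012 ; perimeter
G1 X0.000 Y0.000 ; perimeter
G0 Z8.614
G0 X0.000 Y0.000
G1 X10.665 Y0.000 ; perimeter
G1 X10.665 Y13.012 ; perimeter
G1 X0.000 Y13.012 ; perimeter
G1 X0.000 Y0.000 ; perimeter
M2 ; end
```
solid part
  facet normal 0.0000 0.0000 -1.0000
    outer loop
      vertex 10.665 13.012 0.000
      vertex 10.665 0.000 0.000
      vertex 0.000 0.000 0.000
    endloop
  endfacet
  facet normal 0.0000 0.0000 -1.0000
    outer loop
      vertex 0.000 13.012 0.000
      vertex 10.665 13.012 0.000
      vertex 0.000 0.000 0.000
    endloop
  endfacet
  facet normal 0.0000 0.0000 1.0000
    outer loop
      vertex 0.000 0.000 8.614
      vertex 10.665 0.000 8.614
      vertex 10.665 13.012 8.614
    endloop
  endfacet
  facet normal 0.0000 0.0000 1.0000
    outer loop
      vertex 0.000 0.000 8.614
      vertex 10.665 13.012 8.614
      vertex 0.000 13.012 8.614
    endloop
  endfacet
  facet normal 0.0000 -1.0000 0.0000
    outer loop
      vertex 0.000 0.000 0.000
      vertex 10.665 0.000 0.000
      vertex 10.665 0.000 8.614
    endloop
  endfacet
  facet normal 0.0000 -1.0000 0.0000
    outer loop
      vertex 0.000 0.000 0.000
      vertex 10.665 0.000 8.614
      vertex 0.000 0.000 8.614
    endloop
  endfacet
  facet normal 0.0000 1.0000 0.0000
    outer loop
      vertex 10.665 13.012 8.614
      vertex 10.665 13.012 0.000
      vertex 0.000 13.012 0.000
    endloop
  endfacet
  facet normal 0.0000 1.0000 0.0000
    outer loop
      vertex 0.000 13.012 8.614
      vertex 10.665 13.012 8.614
      vertex 0.000 13.012 0.000
    endloop
  endfacet
  facet normal -1.0000 0.0000 0.0000
    outer loop
      vertex 0.000 13.012 8.614
      vertex 0.000 13.012 0.000
      vertex 0.000 0.000 0.000
    endloop
  endfacet
  facet normal -1.0000 0.0000 0.0000
    outer loop
      vertex 0.000 0.000 8.614
      vertex 0.000 13.012 8.614
      vertex 0.000 0.000 0.000
    endloop
  endfacet
  facet normal 1.0000 0.0000 0.0000
    outer loop
      vertex 10.665 0.000 0.000
      vertex 10.665 13.012 0.000
      vertex 10.665 13.012 8.614
    endloop
  endfacet
  facet normal 1.0000 0.0000 0.0000
    outer loop
      vertex 10.665 0.000 0.000
      vertex 10.665 13.012 8.614
      vertex 10.665 0.000 8.614
    endloop
  endfacet
endsolid part

The G0 Z moves step by Δz≈2.871 mm. Every layer's G1 loop is the same polygon, so the solid is a straight extrusion of it from z=0 to z≈8.61. Closing with flat bottom and top caps and triangulating gives 12 facets — a rectangular box, roughly 10.7 × 13 mm footprint and 8.61 mm tall.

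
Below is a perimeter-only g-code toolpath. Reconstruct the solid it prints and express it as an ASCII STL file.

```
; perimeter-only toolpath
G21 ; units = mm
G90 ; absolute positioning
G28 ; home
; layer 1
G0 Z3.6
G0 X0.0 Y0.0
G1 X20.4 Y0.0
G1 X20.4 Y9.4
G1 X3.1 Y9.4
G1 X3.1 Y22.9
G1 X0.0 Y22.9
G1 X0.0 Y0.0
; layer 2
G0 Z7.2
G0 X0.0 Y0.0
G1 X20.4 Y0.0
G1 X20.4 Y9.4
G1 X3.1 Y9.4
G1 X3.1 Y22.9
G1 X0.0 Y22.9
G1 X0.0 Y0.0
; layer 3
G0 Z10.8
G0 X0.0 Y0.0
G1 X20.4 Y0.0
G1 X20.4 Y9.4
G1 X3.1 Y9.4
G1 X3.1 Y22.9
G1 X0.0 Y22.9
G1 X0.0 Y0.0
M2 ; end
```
solid part
  facet normal 0.0000 0.0000 -1.0000
    outer loop
      vertex 20.4 9.4 0.0
      vertex 20.4 0.0 0.0
      vertex 0.0 0.0 0.0
    endloop
  endfacet
  facet normal 0.0000 0.0000 -1.0000
    outer loop
      vertex 3.1 9.4 0.0
      vertex 20.4 9.4 0.0
      vertex 0.0 0.0 0.0
    endloop
  endfacet
  facet normal 0.0000 0.0000 -1.0000
    outer loop
      vertex 3.1 22.9 0.0
      vertex 3.1 9.4 0.0
      vertex 0.0 0.0 0.0
    endloop
  endfacet
  facet normal 0.0000 0.0000 -1.0000
    outer loop
      vertex 0.0 22.9 0.0
      vertex 3.1 22.9 0.0
      vertex 0.0 0.0 0.0
    endloop
  endfacet
  facet normal 0.0000 0.0000 1.0000
    outer loop
      vertex 0.0 0.0 10.8
      vertex 20.4 0.0 10.8
      vertex 20.4 9.4 10.8
    endloop
  endfacet
  facet normal 0.0000 0.0000 1.0000
    outer loop
      vertex 0.0 0.0 10.8
      vertex 20.4 9.4 10.8
      vertex 3.1 9.4 10.8
    endloop
  endfacet
  facet normal 0.0000 0.0000 1.0000
    outer loop
      vertex 0.0 0.0 10.8
      vertex 3.1 9.4 10.8
      vertex 3.1 22.9 10.8
    endloop
  endfacet
  facet normal 0.0000 0.0000 1.0000
    outer loop
      vertex 0.0 0.0 10.8
      vertex 3.1 22.9 10.8
      vertex 0.0 22.9 10.8
    endloop
  endfacet
  facet normal 0.0000 -1.0000 0.0000
    outer loop
      vertex 0.0 0.0 0.0
      vertex 20.4 0.0 0.0
      vertex 20.4 0.0 10.8
    endloop
  endfacet
  facet normal 0.0000 -1.0000 0.0000
    outer loop
      vertex 0.0 0.0 0.0
      vertex 20.4 0.0 10.8
      vertex 0.0 0.0 10.8
    endloop
  endfacet
  facet normal 1.0000 0.0000 0.0000
    outer loop
      vertex 20.4 0.0 0.0
      vertex 20.4 9.4 0.0
      vertex 20.4 9.4 10.8
    endloop
  endfacet
  facet normal 1.0000 0.0000 0.0000
    outer loop
      vertex 20.4 0.0 0.0
      vertex 20.4 9.4 10.8
      vertex 20.4 0.0 10.8
    endloop
  endfacet
  facet normal 0.0000 1.0000 0.0000
    outer loop
      vertex 20.4 9.4 0.0
      vertex 3.1 9.4 0.0
      vertex 3.1 9.4 10.8
    endloop
  endfacet
  facet normal 0.0000 1.0000 0.0000
    outer loop
      vertex 20.4 9.4 0.0
      vertex 3.1 9.4 10.8
      vertex 20.4 9.4 10.8
    endloop
  endfacet
  facet normal 1.0000 0.0000 0.0000
    outer loop
      vertex 3.1 9.4 0.0
      vertex 3.1 22.9 0.0
      vertex 3.1 22.9 10.8
    endloop
  endfacet
  facet normal 1.0000 0.0000 0.0000
    outer loop
      vertex 3.1 9.4 0.0
      vertex 3.1 22.9 10.8
      vertex 3.1 9.4 10.8
    endloop
  endfacet
  facet normal 0.0000 1.0000 0.0000
    outer loop
      vertex 3.1 22.9 0.0
      vertex 0.0 22.9 0.0
      vertex 0.0 22.9 10.8
    endloop
  endfacet
  facet normal 0.0000 1.0000 0.0000
    outer loop
      vertex 3.1 22.9 0.0
      vertex 0.0 22.9 10.8
      vertex 3.1 22.9 10.8
    endloop
  endfacet
  facet normal -1.0000 0.0000 0.0000
    outer loop
      vertex 0.0 22.9 0.0
      vertex 0.0 0.0 0.0
      vertex 0.0 0.0 10.8
    endloop
  endfacet
  facet normal -1.0000 0.0000 0.0000
    outer loop
      vertex 0.0 22.9 0.0
      vertex 0.0 0.0 10.8
      vertex 0.0 22.9 10.8
    endloop
  endfacet
endsolid part

The G0 Z moves step by Δz≈3.6 mm. Every layer's G1 loop is the same polygon, so the solid is a straight extrusion of it from z=0 to z≈10.8. Closing with flat bottom and top caps and triangulating gives 20 facets — an L-shaped prism: outer 20.4 × 22.9 mm, arm thicknesses ≈ 9.4 mm (horizontal) and 3.1 mm (vertical), extruded 10.8 mm in z.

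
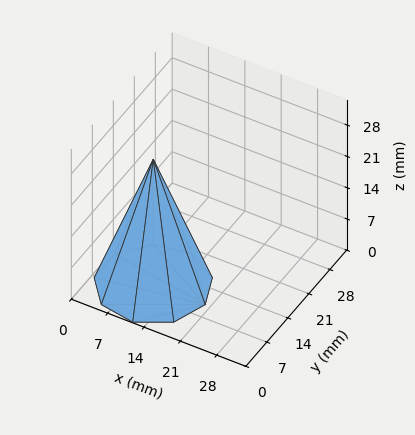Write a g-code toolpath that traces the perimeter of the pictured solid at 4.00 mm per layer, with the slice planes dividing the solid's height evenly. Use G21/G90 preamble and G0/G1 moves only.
Reading the render: the shape is a regular 9-sided pyramid, base circumscribed radius ≈ 10 mm, apex at z ≈ 28 mm (dimensions read to the nearest mm from the axis ticks). For the g-code, the solid's height is divided into equal slices at the stated Δz and each level perimeter traced with G1 moves after a G0 lift.

; perimeter-only toolpath
G21 ; units = mm
G90 ; absolute positioning
G28 ; home
; layer 1
G0 Z4.00
G0 X18.57 Y10.00
G1 X16.57 Y15.51
G1 X11.49 Y18.44
G1 X5.71 Y17.42
G1 X1.94 Y12.93
G1 X1.94 Y7.07
G1 X5.71 Y2.58
G1 X11.49 Y1.56
G1 X16.57 Y4.49
G1 X18.57 Y10.00
; layer 2
G0 Z8.00
G0 X17.14 Y10.00
G1 X15.47 Y14.59
G1 X11.24 Y17.04
G1 X6.43 Y16.19
G1 X3.29 Y12.44
G1 X3.29 Y7.56
G1 X6.43 Y3.81
G1 X11.24 Y2.96
G1 X15.47 Y5.41
G1 X17.14 Y10.00
; layer 3
G0 Z12.00
G0 X15.71 Y10.00
G1 X14.38 Y13.67
G1 X10.99 Y15.63
G1 X7.14 Y14.95
G1 X4.63 Y11.95
G1 X4.63 Y8.05
G1 X7.14 Y5.05
G1 X10.99 Y4.37
G1 X14.38 Y6.33
G1 X15.71 Y10.00
; layer 4
G0 Z16.00
G0 X14.29 Y10.00
G1 X13.28 Y12.76
G1 X10.75 Y14.22
G1 X7.86 Y13.71
G1 X5.97 Y11.47
G1 X5.97 Y8.53
G1 X7.86 Y6.29
G1 X10.75 Y5.78
G1 X13.28 Y7.24
G1 X14.29 Y10.00
; layer 5
G0 Z20.00
G0 X12.86 Y10.00
G1 X12.19 Y11.84
G1 X10.50 Y12.81
G1 X8.57 Y12.47
G1 X7.31 Y10.98
G1 X7.31 Y9.02
G1 X8.57 Y7.53
G1 X10.50 Y7.19
G1 X12.19 Y8.16
G1 X12.86 Y10.00
; layer 6
G0 Z24.00
G0 X11.43 Y10.00
G1 X11.09 Y10.92
G1 X10.25 Y11.41
G1 X9.29 Y11.24
G1 X8.66 Y10.49
G1 X8.66 Y9.51
G1 X9.29 Y8.76
G1 X10.25 Y8.59
G1 X11.09 Y9.08
G1 X11.43 Y10.00
M2 ; end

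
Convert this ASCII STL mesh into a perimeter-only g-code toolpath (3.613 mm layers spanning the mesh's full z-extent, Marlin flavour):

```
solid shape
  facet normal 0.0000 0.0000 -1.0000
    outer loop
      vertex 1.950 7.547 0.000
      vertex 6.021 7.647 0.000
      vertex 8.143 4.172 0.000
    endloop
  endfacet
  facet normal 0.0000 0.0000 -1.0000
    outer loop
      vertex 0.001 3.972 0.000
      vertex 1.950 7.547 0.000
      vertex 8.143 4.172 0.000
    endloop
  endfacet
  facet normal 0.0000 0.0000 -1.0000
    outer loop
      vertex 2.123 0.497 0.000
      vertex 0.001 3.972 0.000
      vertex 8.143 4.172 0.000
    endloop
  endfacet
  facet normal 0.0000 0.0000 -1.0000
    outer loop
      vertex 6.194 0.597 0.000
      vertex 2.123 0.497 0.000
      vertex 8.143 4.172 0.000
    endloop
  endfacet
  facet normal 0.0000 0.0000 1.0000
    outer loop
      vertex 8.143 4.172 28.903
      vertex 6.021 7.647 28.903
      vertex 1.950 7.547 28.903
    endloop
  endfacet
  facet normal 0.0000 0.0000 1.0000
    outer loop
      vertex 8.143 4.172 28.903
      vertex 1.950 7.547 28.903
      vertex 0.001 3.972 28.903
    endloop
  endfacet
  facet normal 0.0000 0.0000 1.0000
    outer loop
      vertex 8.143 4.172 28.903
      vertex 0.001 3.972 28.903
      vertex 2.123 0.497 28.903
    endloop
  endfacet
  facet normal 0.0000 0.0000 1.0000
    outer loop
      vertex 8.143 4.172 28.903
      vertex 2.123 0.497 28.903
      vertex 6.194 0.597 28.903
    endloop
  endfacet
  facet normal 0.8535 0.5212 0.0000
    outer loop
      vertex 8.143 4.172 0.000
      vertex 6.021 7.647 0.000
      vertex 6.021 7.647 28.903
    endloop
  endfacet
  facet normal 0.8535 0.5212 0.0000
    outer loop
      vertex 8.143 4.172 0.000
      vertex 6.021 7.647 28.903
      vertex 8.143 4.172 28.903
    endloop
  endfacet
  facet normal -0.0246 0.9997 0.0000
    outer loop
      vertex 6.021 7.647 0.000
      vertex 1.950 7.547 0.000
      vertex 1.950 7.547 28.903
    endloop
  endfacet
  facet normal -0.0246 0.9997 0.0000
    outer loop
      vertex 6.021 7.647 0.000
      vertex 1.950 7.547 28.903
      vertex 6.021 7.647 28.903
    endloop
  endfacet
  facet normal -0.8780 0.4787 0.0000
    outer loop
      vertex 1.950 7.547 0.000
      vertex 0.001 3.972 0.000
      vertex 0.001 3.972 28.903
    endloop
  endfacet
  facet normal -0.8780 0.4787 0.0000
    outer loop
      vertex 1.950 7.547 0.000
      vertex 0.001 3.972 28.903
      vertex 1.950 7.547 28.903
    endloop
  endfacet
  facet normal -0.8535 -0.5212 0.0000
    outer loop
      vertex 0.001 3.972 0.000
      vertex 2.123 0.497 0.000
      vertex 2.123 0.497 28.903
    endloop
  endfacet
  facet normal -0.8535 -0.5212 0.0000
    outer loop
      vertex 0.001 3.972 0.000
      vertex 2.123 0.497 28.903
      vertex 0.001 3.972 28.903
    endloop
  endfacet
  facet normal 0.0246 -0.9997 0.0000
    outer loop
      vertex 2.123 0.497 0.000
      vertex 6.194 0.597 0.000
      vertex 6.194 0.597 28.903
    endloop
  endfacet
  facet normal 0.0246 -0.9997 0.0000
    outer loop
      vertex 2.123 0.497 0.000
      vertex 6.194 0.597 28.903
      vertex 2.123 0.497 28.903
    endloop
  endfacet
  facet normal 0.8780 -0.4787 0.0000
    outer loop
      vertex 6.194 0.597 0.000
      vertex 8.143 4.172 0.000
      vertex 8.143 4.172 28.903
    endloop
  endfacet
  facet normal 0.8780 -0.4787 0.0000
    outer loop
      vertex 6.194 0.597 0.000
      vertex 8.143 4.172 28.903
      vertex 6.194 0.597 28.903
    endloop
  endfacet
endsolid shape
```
; perimeter-only toolpath
G21 ; units = mm
G90 ; absolute positioning
G28 ; home
; layer 1
G0 Z3.613
G0 X8.143 Y4.172
G1 X6.021 Y7.647
G1 X1.950 Y7.547
G1 X0.001 Y3.972
G1 X2.123 Y0.497
G1 X6.194 Y0.597
G1 X8.143 Y4.172
; layer 2
G0 Z7.226
G0 X8.143 Y4.172
G1 X6.021 Y7.647
G1 X1.950 Y7.547
G1 X0.001 Y3.972
G1 X2.123 Y0.497
G1 X6.194 Y0.597
G1 X8.143 Y4.172
; layer 3
G0 Z10.839
G0 X8.143 Y4.172
G1 X6.021 Y7.647
G1 X1.950 Y7.547
G1 X0.001 Y3.972
G1 X2.123 Y0.497
G1 X6.194 Y0.597
G1 X8.143 Y4.172
; layer 4
G0 Z14.451
G0 X8.143 Y4.172
G1 X6.021 Y7.647
G1 X1.950 Y7.547
G1 X0.001 Y3.972
G1 X2.123 Y0.497
G1 X6.194 Y0.597
G1 X8.143 Y4.172
; layer 5
G0 Z18.064
G0 X8.143 Y4.172
G1 X6.021 Y7.647
G1 X1.950 Y7.547
G1 X0.001 Y3.972
G1 X2.123 Y0.497
G1 X6.194 Y0.597
G1 X8.143 Y4.172
; layer 6
G0 Z21.677
G0 X8.143 Y4.172
G1 X6.021 Y7.647
G1 X1.950 Y7.547
G1 X0.001 Y3.972
G1 X2.123 Y0.497
G1 X6.194 Y0.597
G1 X8.143 Y4.172
; layer 7
G0 Z25.290
G0 X8.143 Y4.172
G1 X6.021 Y7.647
G1 X1.950 Y7.547
G1 X0.001 Y3.972
G1 X2.123 Y0.497
G1 X6.194 Y0.597
G1 X8.143 Y4.172
; layer 8
G0 Z28.903
G0 X8.143 Y4.172
G1 X6.021 Y7.647
G1 X1.950 Y7.547
G1 X0.001 Y3.972
G1 X2.123 Y0.497
G1 X6.194 Y0.597
G1 X8.143 Y4.172
M2 ; end

The solid is a regular 6-sided prism (a cylinder approximated with 6 flat sides), circumscribed radius ≈ 4.07 mm, height ≈ 28.9 mm. Slicing at Δz = 3.613 mm — 8 equal slices spanning the solid's height, so layer i sits at z = i·h/8 — gives 8 non-empty perimeters. Each is a 6-segment closed polygon; G0 lifts to the layer z and rapids to the start vertex, then G1 traces the edges.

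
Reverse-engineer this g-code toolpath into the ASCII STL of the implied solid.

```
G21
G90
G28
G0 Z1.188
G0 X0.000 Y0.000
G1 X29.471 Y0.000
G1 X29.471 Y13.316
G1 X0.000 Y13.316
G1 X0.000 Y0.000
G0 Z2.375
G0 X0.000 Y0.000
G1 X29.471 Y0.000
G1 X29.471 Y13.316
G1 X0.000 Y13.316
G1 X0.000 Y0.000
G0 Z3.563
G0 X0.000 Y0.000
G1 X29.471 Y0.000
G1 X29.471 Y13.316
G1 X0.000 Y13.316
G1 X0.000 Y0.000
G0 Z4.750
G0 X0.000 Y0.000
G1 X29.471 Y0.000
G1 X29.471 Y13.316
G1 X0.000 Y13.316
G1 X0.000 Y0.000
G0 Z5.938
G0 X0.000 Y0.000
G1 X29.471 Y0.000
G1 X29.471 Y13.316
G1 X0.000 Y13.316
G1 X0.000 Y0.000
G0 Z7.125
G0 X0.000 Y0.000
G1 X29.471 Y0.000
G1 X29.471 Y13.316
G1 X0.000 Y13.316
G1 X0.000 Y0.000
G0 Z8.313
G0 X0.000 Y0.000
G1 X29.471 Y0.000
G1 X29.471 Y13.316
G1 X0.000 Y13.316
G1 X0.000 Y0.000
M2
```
solid part
  facet normal 0.0000 0.0000 -1.0000
    outer loop
      vertex 29.471 13.316 0.000
      vertex 29.471 0.000 0.000
      vertex 0.000 0.000 0.000
    endloop
  endfacet
  facet normal 0.0000 0.0000 -1.0000
    outer loop
      vertex 0.000 13.316 0.000
      vertex 29.471 13.316 0.000
      vertex 0.000 0.000 0.000
    endloop
  endfacet
  facet normal 0.0000 0.0000 1.0000
    outer loop
      vertex 0.000 0.000 8.313
      vertex 29.471 0.000 8.313
      vertex 29.471 13.316 8.313
    endloop
  endfacet
  facet normal 0.0000 0.0000 1.0000
    outer loop
      vertex 0.000 0.000 8.313
      vertex 29.471 13.316 8.313
      vertex 0.000 13.316 8.313
    endloop
  endfacet
  facet normal 0.0000 -1.0000 0.0000
    outer loop
      vertex 0.000 0.000 0.000
      vertex 29.471 0.000 0.000
      vertex 29.471 0.000 8.313
    endloop
  endfacet
  facet normal 0.0000 -1.0000 0.0000
    outer loop
      vertex 0.000 0.000 0.000
      vertex 29.471 0.000 8.313
      vertex 0.000 0.000 8.313
    endloop
  endfacet
  facet normal 0.0000 1.0000 0.0000
    outer loop
      vertex 29.471 13.316 8.313
      vertex 29.471 13.316 0.000
      vertex 0.000 13.316 0.000
    endloop
  endfacet
  facet normal 0.0000 1.0000 0.0000
    outer loop
      vertex 0.000 13.316 8.313
      vertex 29.471 13.316 8.313
      vertex 0.000 13.316 0.000
    endloop
  endfacet
  facet normal -1.0000 0.0000 0.0000
    outer loop
      vertex 0.000 13.316 8.313
      vertex 0.000 13.316 0.000
      vertex 0.000 0.000 0.000
    endloop
  endfacet
  facet normal -1.0000 0.0000 0.0000
    outer loop
      vertex 0.000 0.000 8.313
      vertex 0.000 13.316 8.313
      vertex 0.000 0.000 0.000
    endloop
  endfacet
  facet normal 1.0000 0.0000 0.0000
    outer loop
      vertex 29.471 0.000 0.000
      vertex 29.471 13.316 0.000
      vertex 29.471 13.316 8.313
    endloop
  endfacet
  facet normal 1.0000 0.0000 0.0000
    outer loop
      vertex 29.471 0.000 0.000
      vertex 29.471 13.316 8.313
      vertex 29.471 0.000 8.313
    endloop
  endfacet
endsolid part

The G0 Z moves step by Δz≈1.188 mm. Every layer's G1 loop is the same polygon, so the solid is a straight extrusion of it from z=0 to z≈8.31. Closing with flat bottom and top caps and triangulating gives 12 facets — a rectangular box, roughly 29.5 × 13.3 mm footprint and 8.31 mm tall.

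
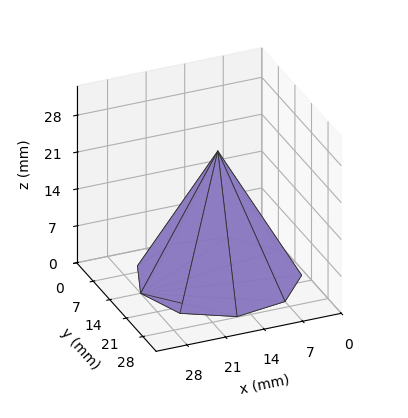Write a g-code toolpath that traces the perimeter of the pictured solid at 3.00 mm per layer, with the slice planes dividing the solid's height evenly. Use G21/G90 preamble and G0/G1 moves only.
Reading the render: the shape is a regular 9-sided pyramid, base circumscribed radius ≈ 14 mm, apex at z ≈ 24 mm (dimensions read to the nearest mm from the axis ticks). For the g-code, the solid's height is divided into equal slices at the stated Δz and each level perimeter traced with G1 moves after a G0 lift.

; perimeter-only toolpath
G21 ; units = mm
G90 ; absolute positioning
G28 ; home
; layer 1
G0 Z3.00
G0 X26.25 Y14.00
G1 X23.38 Y21.88
G1 X16.13 Y26.07
G1 X7.88 Y24.61
G1 X2.48 Y18.19
G1 X2.48 Y9.81
G1 X7.88 Y3.40
G1 X16.13 Y1.93
G1 X23.38 Y6.12
G1 X26.25 Y14.00
; layer 2
G0 Z6.00
G0 X24.50 Y14.00
G1 X22.04 Y20.75
G1 X15.82 Y24.34
G1 X8.75 Y23.09
G1 X4.13 Y17.59
G1 X4.13 Y10.41
G1 X8.75 Y4.91
G1 X15.82 Y3.66
G1 X22.04 Y7.25
G1 X24.50 Y14.00
; layer 3
G0 Z9.00
G0 X22.75 Y14.00
G1 X20.70 Y19.62
G1 X15.52 Y22.62
G1 X9.62 Y21.57
G1 X5.78 Y16.99
G1 X5.78 Y11.01
G1 X9.62 Y6.42
G1 X15.52 Y5.38
G1 X20.70 Y8.38
G1 X22.75 Y14.00
; layer 4
G0 Z12.00
G0 X21.00 Y14.00
G1 X19.36 Y18.50
G1 X15.21 Y20.89
G1 X10.50 Y20.06
G1 X7.42 Y16.39
G1 X7.42 Y11.61
G1 X10.50 Y7.94
G1 X15.21 Y7.11
G1 X19.36 Y9.50
G1 X21.00 Y14.00
; layer 5
G0 Z15.00
G0 X19.25 Y14.00
G1 X18.02 Y17.38
G1 X14.91 Y19.17
G1 X11.38 Y18.55
G1 X9.06 Y15.80
G1 X9.06 Y12.20
G1 X11.38 Y9.46
G1 X14.91 Y8.83
G1 X18.02 Y10.62
G1 X19.25 Y14.00
; layer 6
G0 Z18.00
G0 X17.50 Y14.00
G1 X16.68 Y16.25
G1 X14.61 Y17.45
G1 X12.25 Y17.03
G1 X10.71 Y15.20
G1 X10.71 Y12.80
G1 X12.25 Y10.97
G1 X14.61 Y10.55
G1 X16.68 Y11.75
G1 X17.50 Y14.00
; layer 7
G0 Z21.00
G0 X15.75 Y14.00
G1 X15.34 Y15.12
G1 X14.30 Y15.72
G1 X13.12 Y15.52
G1 X12.36 Y14.60
G1 X12.36 Y13.40
G1 X13.12 Y12.48
G1 X14.30 Y12.28
G1 X15.34 Y12.88
G1 X15.75 Y14.00
M2 ; end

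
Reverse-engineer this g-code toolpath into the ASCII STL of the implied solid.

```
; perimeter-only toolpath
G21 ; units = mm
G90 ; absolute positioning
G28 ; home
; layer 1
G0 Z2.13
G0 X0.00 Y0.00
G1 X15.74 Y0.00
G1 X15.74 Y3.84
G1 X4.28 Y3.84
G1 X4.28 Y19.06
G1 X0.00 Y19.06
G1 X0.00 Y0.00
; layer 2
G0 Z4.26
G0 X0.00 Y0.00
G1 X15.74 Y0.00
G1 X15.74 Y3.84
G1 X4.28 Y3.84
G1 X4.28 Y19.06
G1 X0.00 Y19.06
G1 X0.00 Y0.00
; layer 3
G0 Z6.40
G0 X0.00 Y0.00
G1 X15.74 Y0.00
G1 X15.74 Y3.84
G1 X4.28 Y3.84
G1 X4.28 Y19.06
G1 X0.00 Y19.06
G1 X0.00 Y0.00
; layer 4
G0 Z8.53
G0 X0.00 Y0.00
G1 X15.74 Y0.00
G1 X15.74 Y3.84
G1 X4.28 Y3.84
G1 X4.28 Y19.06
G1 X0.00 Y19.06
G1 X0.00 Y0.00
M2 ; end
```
solid part
  facet normal 0.0000 0.0000 -1.0000
    outer loop
      vertex 15.74 3.84 0.00
      vertex 15.74 0.00 0.00
      vertex 0.00 0.00 0.00
    endloop
  endfacet
  facet normal 0.0000 0.0000 -1.0000
    outer loop
      vertex 4.28 3.84 0.00
      vertex 15.74 3.84 0.00
      vertex 0.00 0.00 0.00
    endloop
  endfacet
  facet normal 0.0000 0.0000 -1.0000
    outer loop
      vertex 4.28 19.06 0.00
      vertex 4.28 3.84 0.00
      vertex 0.00 0.00 0.00
    endloop
  endfacet
  facet normal 0.0000 0.0000 -1.0000
    outer loop
      vertex 0.00 19.06 0.00
      vertex 4.28 19.06 0.00
      vertex 0.00 0.00 0.00
    endloop
  endfacet
  facet normal 0.0000 0.0000 1.0000
    outer loop
      vertex 0.00 0.00 8.53
      vertex 15.74 0.00 8.53
      vertex 15.74 3.84 8.53
    endloop
  endfacet
  facet normal 0.0000 0.0000 1.0000
    outer loop
      vertex 0.00 0.00 8.53
      vertex 15.74 3.84 8.53
      vertex 4.28 3.84 8.53
    endloop
  endfacet
  facet normal 0.0000 0.0000 1.0000
    outer loop
      vertex 0.00 0.00 8.53
      vertex 4.28 3.84 8.53
      vertex 4.28 19.06 8.53
    endloop
  endfacet
  facet normal 0.0000 0.0000 1.0000
    outer loop
      vertex 0.00 0.00 8.53
      vertex 4.28 19.06 8.53
      vertex 0.00 19.06 8.53
    endloop
  endfacet
  facet normal 0.0000 -1.0000 0.0000
    outer loop
      vertex 0.00 0.00 0.00
      vertex 15.74 0.00 0.00
      vertex 15.74 0.00 8.53
    endloop
  endfacet
  facet normal 0.0000 -1.0000 0.0000
    outer loop
      vertex 0.00 0.00 0.00
      vertex 15.74 0.00 8.53
      vertex 0.00 0.00 8.53
    endloop
  endfacet
  facet normal 1.0000 0.0000 0.0000
    outer loop
      vertex 15.74 0.00 0.00
      vertex 15.74 3.84 0.00
      vertex 15.74 3.84 8.53
    endloop
  endfacet
  facet normal 1.0000 0.0000 0.0000
    outer loop
      vertex 15.74 0.00 0.00
      vertex 15.74 3.84 8.53
      vertex 15.74 0.00 8.53
    endloop
  endfacet
  facet normal 0.0000 1.0000 0.0000
    outer loop
      vertex 15.74 3.84 0.00
      vertex 4.28 3.84 0.00
      vertex 4.28 3.84 8.53
    endloop
  endfacet
  facet normal 0.0000 1.0000 0.0000
    outer loop
      vertex 15.74 3.84 0.00
      vertex 4.28 3.84 8.53
      vertex 15.74 3.84 8.53
    endloop
  endfacet
  facet normal 1.0000 0.0000 0.0000
    outer loop
      vertex 4.28 3.84 0.00
      vertex 4.28 19.06 0.00
      vertex 4.28 19.06 8.53
    endloop
  endfacet
  facet normal 1.0000 0.0000 0.0000
    outer loop
      vertex 4.28 3.84 0.00
      vertex 4.28 19.06 8.53
      vertex 4.28 3.84 8.53
    endloop
  endfacet
  facet normal 0.0000 1.0000 0.0000
    outer loop
      vertex 4.28 19.06 0.00
      vertex 0.00 19.06 0.00
      vertex 0.00 19.06 8.53
    endloop
  endfacet
  facet normal 0.0000 1.0000 0.0000
    outer loop
      vertex 4.28 19.06 0.00
      vertex 0.00 19.06 8.53
      vertex 4.28 19.06 8.53
    endloop
  endfacet
  facet normal -1.0000 0.0000 0.0000
    outer loop
      vertex 0.00 19.06 0.00
      vertex 0.00 0.00 0.00
      vertex 0.00 0.00 8.53
    endloop
  endfacet
  facet normal -1.0000 0.0000 0.0000
    outer loop
      vertex 0.00 19.06 0.00
      vertex 0.00 0.00 8.53
      vertex 0.00 19.06 8.53
    endloop
  endfacet
endsolid part

The G0 Z moves step by Δz≈2.13 mm. Every layer's G1 loop is the same polygon, so the solid is a straight extrusion of it from z=0 to z≈8.53. Closing with flat bottom and top caps and triangulating gives 20 facets — an L-shaped prism: outer 15.7 × 19.1 mm, arm thicknesses ≈ 3.84 mm (horizontal) and 4.28 mm (vertical), extruded 8.53 mm in z.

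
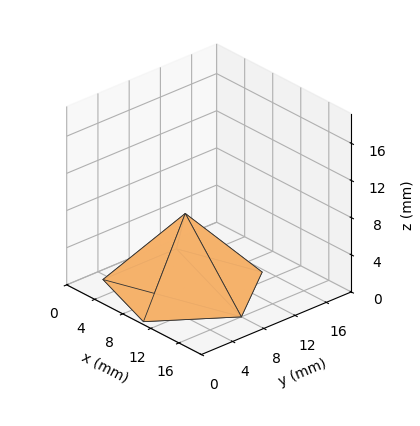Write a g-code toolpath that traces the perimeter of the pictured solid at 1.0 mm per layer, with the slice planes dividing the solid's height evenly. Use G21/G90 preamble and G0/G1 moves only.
Reading the render: the shape is a regular 5-sided pyramid, base circumscribed radius ≈ 8 mm, apex at z ≈ 8 mm (dimensions read to the nearest mm from the axis ticks). For the g-code, the solid's height is divided into equal slices at the stated Δz and each level perimeter traced with G1 moves after a G0 lift.

; perimeter-only toolpath
G21 ; units = mm
G90 ; absolute positioning
G28 ; home
; layer 1
G0 Z1.0
G0 X15.0 Y8.0
G1 X10.2 Y14.7
G1 X2.3 Y12.1
G1 X2.3 Y3.9
G1 X10.2 Y1.4
G1 X15.0 Y8.0
; layer 2
G0 Z2.0
G0 X14.0 Y8.0
G1 X9.9 Y13.7
G1 X3.1 Y11.5
G1 X3.1 Y4.5
G1 X9.9 Y2.3
G1 X14.0 Y8.0
; layer 3
G0 Z3.0
G0 X13.0 Y8.0
G1 X9.6 Y12.8
G1 X3.9 Y10.9
G1 X3.9 Y5.1
G1 X9.6 Y3.2
G1 X13.0 Y8.0
; layer 4
G0 Z4.0
G0 X12.0 Y8.0
G1 X9.2 Y11.8
G1 X4.8 Y10.3
G1 X4.8 Y5.7
G1 X9.2 Y4.2
G1 X12.0 Y8.0
; layer 5
G0 Z5.0
G0 X11.0 Y8.0
G1 X8.9 Y10.8
G1 X5.6 Y9.8
G1 X5.6 Y6.2
G1 X8.9 Y5.2
G1 X11.0 Y8.0
; layer 6
G0 Z6.0
G0 X10.0 Y8.0
G1 X8.6 Y9.9
G1 X6.4 Y9.2
G1 X6.4 Y6.8
G1 X8.6 Y6.1
G1 X10.0 Y8.0
; layer 7
G0 Z7.0
G0 X9.0 Y8.0
G1 X8.3 Y8.9
G1 X7.2 Y8.6
G1 X7.2 Y7.4
G1 X8.3 Y7.0
G1 X9.0 Y8.0
M2 ; end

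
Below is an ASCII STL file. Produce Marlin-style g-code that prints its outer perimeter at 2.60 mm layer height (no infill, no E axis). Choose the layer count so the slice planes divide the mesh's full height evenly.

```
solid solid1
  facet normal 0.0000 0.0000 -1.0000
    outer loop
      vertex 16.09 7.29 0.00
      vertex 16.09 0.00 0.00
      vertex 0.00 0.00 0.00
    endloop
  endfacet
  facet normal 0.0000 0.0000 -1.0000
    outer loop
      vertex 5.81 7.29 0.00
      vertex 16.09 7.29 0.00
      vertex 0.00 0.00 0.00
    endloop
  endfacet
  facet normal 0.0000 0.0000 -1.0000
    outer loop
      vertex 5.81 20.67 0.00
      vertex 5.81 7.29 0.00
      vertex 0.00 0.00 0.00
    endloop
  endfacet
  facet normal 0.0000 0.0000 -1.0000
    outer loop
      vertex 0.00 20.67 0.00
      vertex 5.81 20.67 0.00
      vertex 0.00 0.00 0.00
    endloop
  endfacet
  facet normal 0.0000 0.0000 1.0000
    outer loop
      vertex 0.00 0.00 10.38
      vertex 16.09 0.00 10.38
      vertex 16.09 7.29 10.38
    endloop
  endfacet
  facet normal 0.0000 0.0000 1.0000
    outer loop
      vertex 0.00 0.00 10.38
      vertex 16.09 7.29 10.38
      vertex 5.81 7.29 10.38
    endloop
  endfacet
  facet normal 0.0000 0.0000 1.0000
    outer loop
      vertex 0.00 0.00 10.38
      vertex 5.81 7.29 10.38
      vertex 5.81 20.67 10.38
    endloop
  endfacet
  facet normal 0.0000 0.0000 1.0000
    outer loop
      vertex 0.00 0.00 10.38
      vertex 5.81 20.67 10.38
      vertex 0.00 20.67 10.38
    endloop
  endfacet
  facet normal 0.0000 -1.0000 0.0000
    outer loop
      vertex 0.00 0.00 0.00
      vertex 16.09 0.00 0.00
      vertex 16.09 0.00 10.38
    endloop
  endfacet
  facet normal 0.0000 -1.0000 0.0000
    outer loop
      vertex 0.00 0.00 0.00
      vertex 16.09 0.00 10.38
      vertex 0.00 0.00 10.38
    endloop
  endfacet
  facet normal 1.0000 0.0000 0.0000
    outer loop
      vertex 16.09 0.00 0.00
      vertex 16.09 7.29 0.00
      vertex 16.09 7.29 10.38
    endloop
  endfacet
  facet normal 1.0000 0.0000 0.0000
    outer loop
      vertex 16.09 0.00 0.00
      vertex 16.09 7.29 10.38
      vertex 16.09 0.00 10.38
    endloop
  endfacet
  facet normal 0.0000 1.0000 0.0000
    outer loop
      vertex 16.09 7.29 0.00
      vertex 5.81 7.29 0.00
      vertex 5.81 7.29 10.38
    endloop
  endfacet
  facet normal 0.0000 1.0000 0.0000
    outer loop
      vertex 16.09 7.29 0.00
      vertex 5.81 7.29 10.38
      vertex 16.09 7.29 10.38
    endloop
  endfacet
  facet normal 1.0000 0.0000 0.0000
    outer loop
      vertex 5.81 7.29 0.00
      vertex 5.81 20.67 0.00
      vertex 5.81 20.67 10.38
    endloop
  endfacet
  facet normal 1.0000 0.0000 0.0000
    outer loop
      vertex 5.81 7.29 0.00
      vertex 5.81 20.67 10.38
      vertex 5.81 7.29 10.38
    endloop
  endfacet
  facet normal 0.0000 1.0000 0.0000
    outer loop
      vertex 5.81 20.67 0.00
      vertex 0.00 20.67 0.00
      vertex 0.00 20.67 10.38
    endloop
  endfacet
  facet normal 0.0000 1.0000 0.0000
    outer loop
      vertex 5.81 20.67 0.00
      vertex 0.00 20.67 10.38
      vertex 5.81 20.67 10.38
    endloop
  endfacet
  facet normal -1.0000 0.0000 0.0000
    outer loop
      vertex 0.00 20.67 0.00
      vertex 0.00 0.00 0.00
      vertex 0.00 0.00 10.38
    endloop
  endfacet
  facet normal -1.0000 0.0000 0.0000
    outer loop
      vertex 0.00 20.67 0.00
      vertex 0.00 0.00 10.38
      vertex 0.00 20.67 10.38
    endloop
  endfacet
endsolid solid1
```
; perimeter-only toolpath
G21 ; units = mm
G90 ; absolute positioning
G28 ; home
; layer 1
G0 Z2.60
G0 X0.00 Y0.00
G1 X16.09 Y0.00
G1 X16.09 Y7.29
G1 X5.81 Y7.29
G1 X5.81 Y20.67
G1 X0.00 Y20.67
G1 X0.00 Y0.00
; layer 2
G0 Z5.19
G0 X0.00 Y0.00
G1 X16.09 Y0.00
G1 X16.09 Y7.29
G1 X5.81 Y7.29
G1 X5.81 Y20.67
G1 X0.00 Y20.67
G1 X0.00 Y0.00
; layer 3
G0 Z7.79
G0 X0.00 Y0.00
G1 X16.09 Y0.00
G1 X16.09 Y7.29
G1 X5.81 Y7.29
G1 X5.81 Y20.67
G1 X0.00 Y20.67
G1 X0.00 Y0.00
; layer 4
G0 Z10.38
G0 X0.00 Y0.00
G1 X16.09 Y0.00
G1 X16.09 Y7.29
G1 X5.81 Y7.29
G1 X5.81 Y20.67
G1 X0.00 Y20.67
G1 X0.00 Y0.00
M2 ; end

The solid is an L-shaped prism: outer 16.1 × 20.7 mm, arm thicknesses ≈ 7.29 mm (horizontal) and 5.81 mm (vertical), extruded 10.4 mm in z. Slicing at Δz = 2.60 mm — 4 equal slices spanning the solid's height, so layer i sits at z = i·h/4 — gives 4 non-empty perimeters. Each is a 6-segment closed polygon; G0 lifts to the layer z and rapids to the start vertex, then G1 traces the edges.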